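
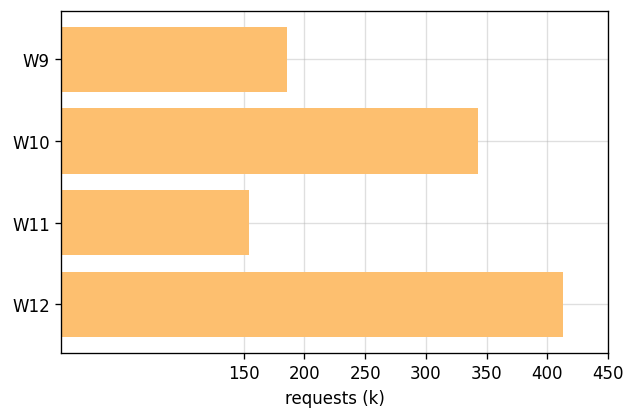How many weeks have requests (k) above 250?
2

Above 250: W10, W12.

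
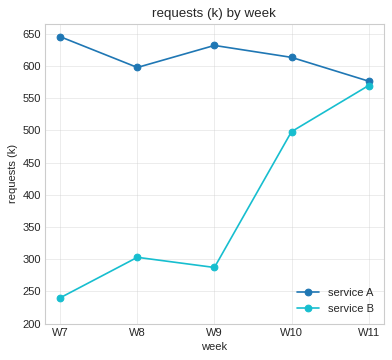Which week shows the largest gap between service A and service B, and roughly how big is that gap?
W7, ≈ 400 k

W7: service A ≈ 650, service B ≈ 250 → gap ≈ 400. Next-largest (W9) is only ≈ 350.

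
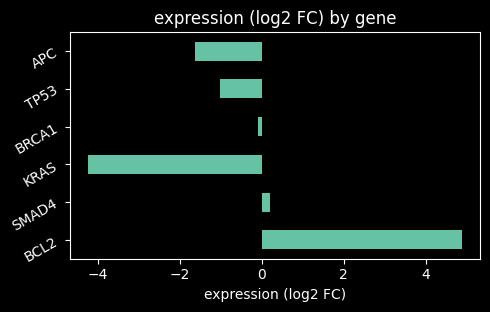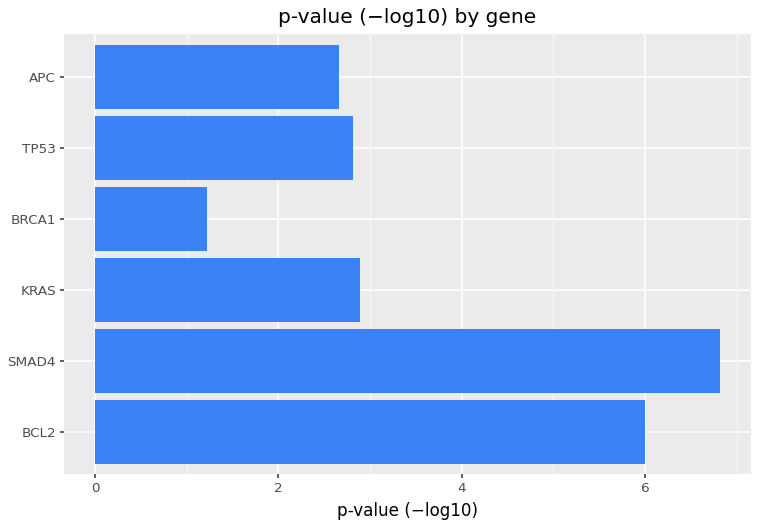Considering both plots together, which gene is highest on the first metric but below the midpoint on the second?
BRCA1

Chart 2 median p-value (−log10) ≈ 3; below-median genes: BRCA1, TP53, APC. Among those, BRCA1 has the highest expression (log2 FC) (≈ 0).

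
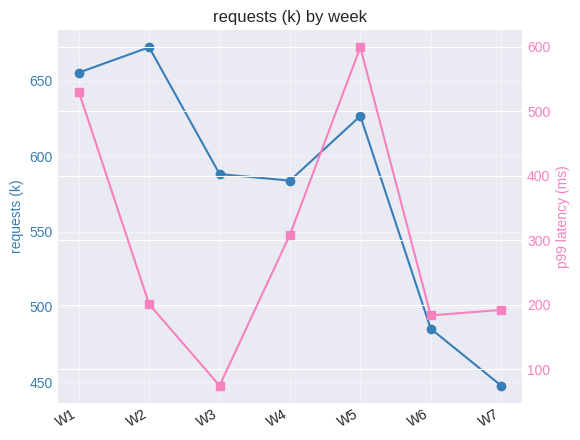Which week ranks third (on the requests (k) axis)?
W5

Top 4 (on the requests (k) axis): W2 ≈ 680, W1 ≈ 660, W5 ≈ 620, W3 ≈ 580.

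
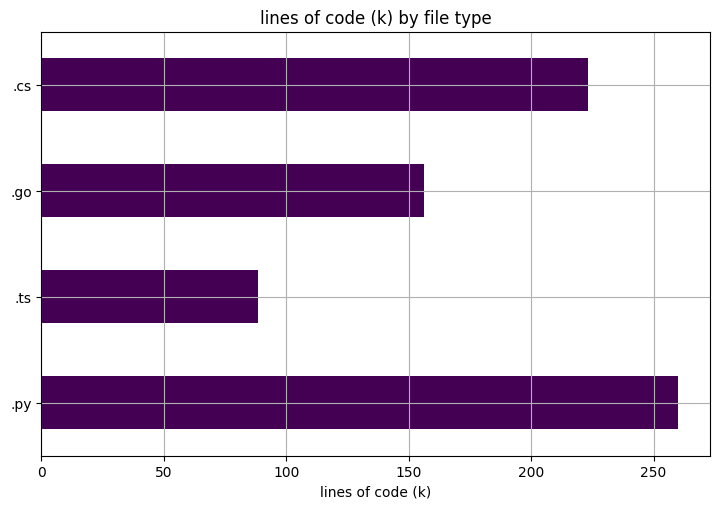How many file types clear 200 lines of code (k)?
2

Above 200: .py, .cs.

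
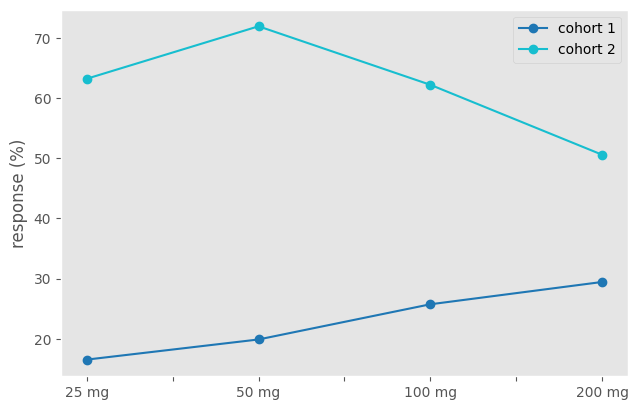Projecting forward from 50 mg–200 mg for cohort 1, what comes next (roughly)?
≈ 35

Last three: 20, 25, 30 → slope ≈ 5/step → next ≈ 35.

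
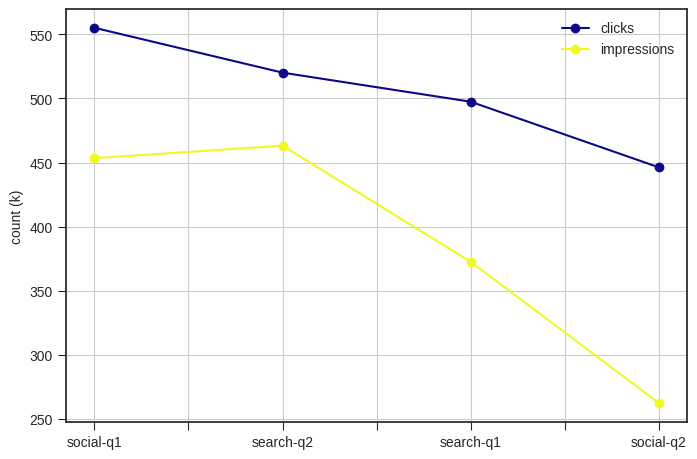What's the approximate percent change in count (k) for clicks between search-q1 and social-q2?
search-q1 ≈ 500, social-q2 ≈ 450; (450 − 500) / 500 ≈ -10%.

≈ -10%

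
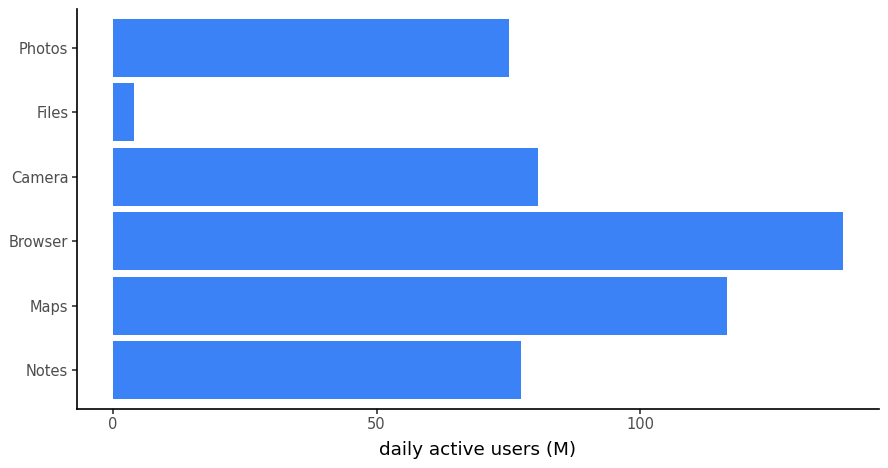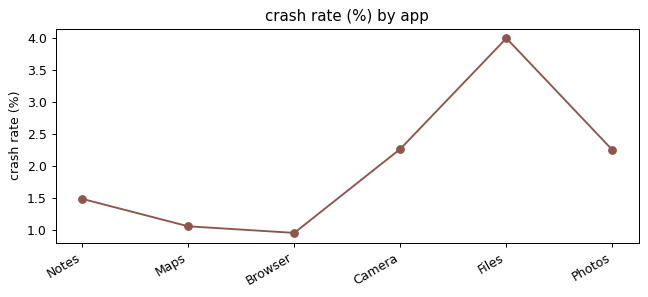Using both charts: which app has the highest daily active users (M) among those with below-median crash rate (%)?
Chart 2 median crash rate (%) ≈ 2; below-median apps: Notes, Maps, Browser. Among those, Browser has the highest daily active users (M) (≈ 140).

Browser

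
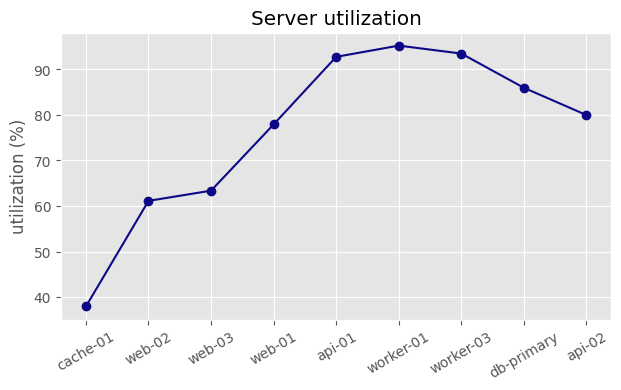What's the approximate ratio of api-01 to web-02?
≈ 1.58×

api-01 ≈ 95, web-02 ≈ 60; 95/60 ≈ 1.58.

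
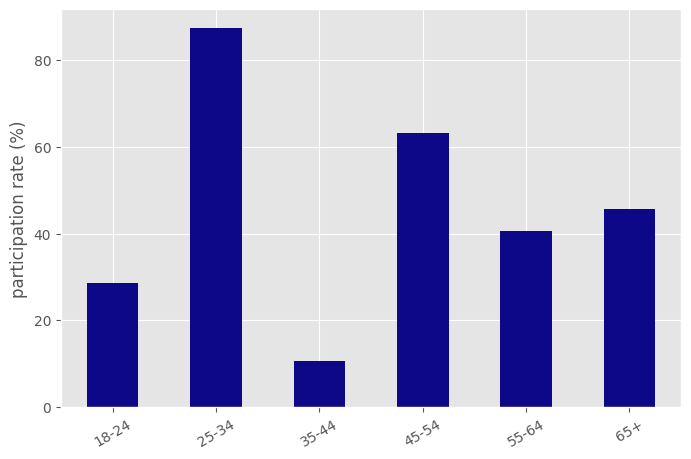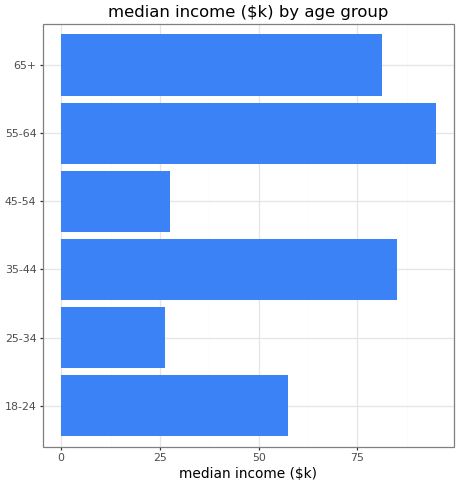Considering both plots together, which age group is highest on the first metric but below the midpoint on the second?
25-34

Chart 2 median median income ($k) ≈ 70; below-median age groups: 18-24, 25-34, 45-54. Among those, 25-34 has the highest participation rate (%) (≈ 90).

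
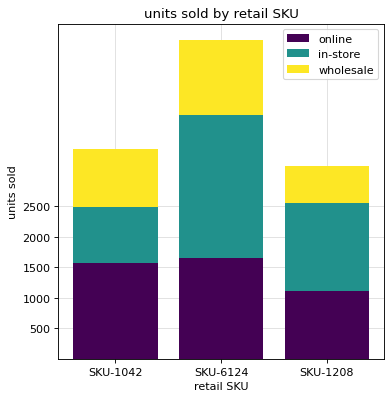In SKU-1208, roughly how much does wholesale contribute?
≈ 500

wholesale top ≈ 3000, bottom ≈ 2500; segment ≈ 500.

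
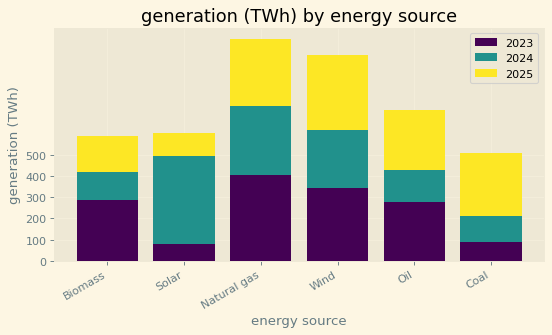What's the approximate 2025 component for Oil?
2025 top ≈ 700, bottom ≈ 400; segment ≈ 300.

≈ 300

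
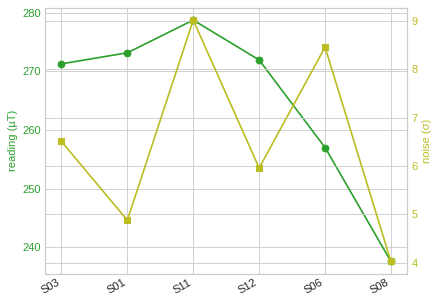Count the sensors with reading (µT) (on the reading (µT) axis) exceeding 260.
4

Above 260: S03, S01, S11, S12.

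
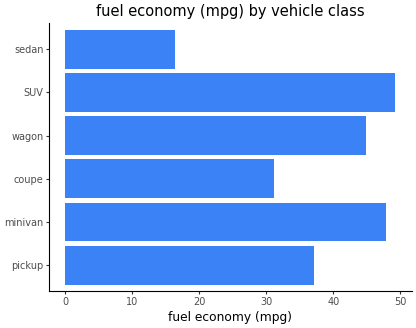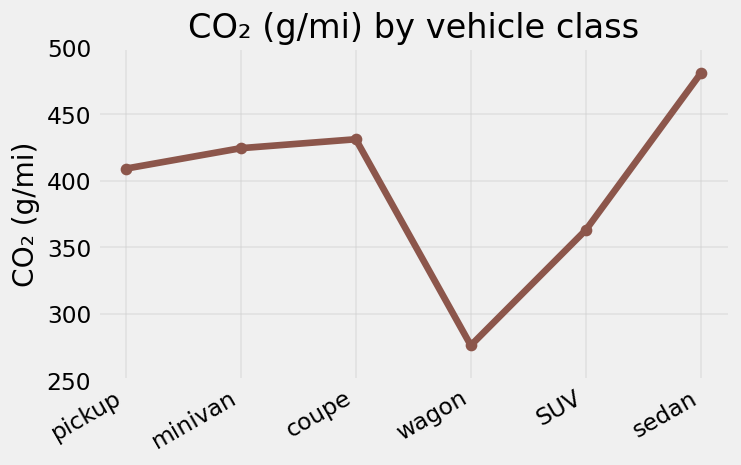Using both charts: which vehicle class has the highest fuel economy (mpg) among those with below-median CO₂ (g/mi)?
SUV

Chart 2 median CO₂ (g/mi) ≈ 400; below-median vehicle classes: pickup, wagon, SUV. Among those, SUV has the highest fuel economy (mpg) (≈ 50).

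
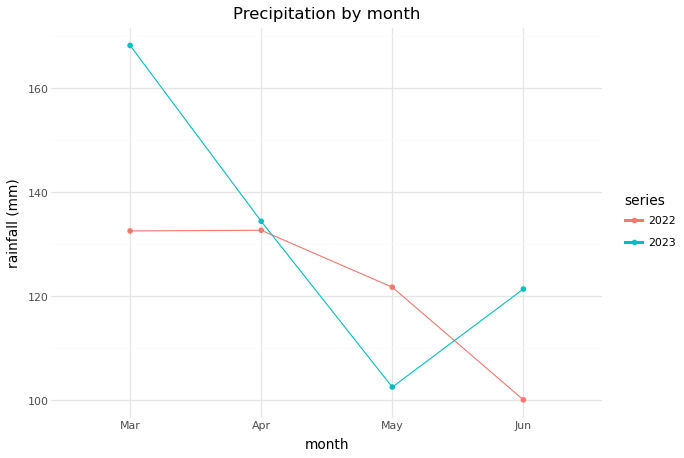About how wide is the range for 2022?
≈ 30

Max Apr ≈ 130, min Jun ≈ 100; range ≈ 30.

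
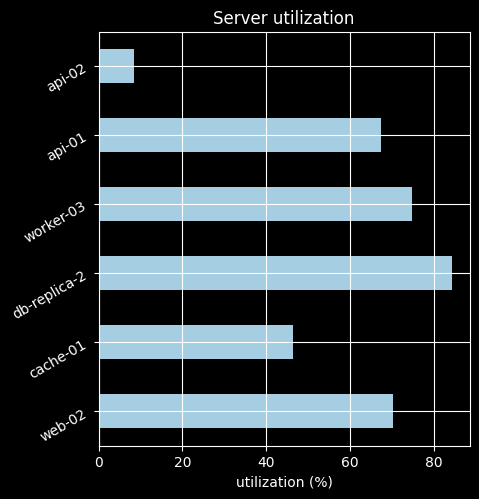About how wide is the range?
Max db-replica-2 ≈ 80, min api-02 ≈ 10; range ≈ 70.

≈ 70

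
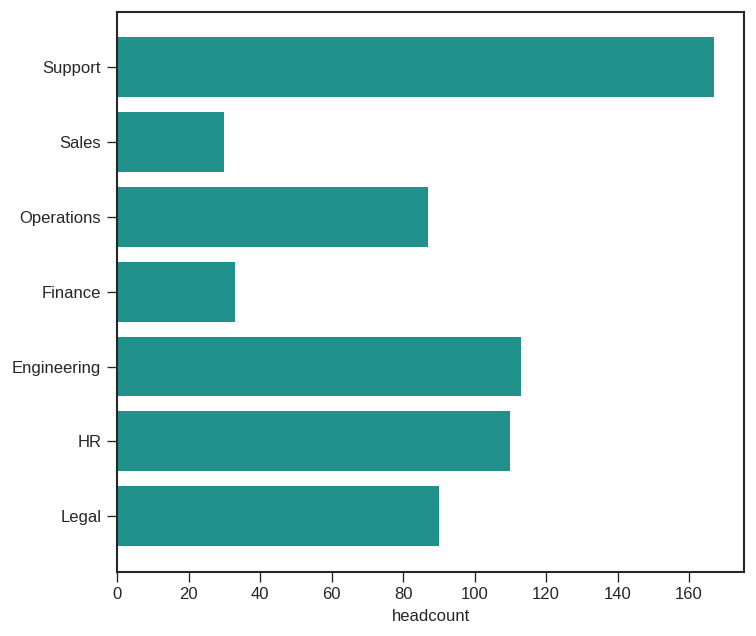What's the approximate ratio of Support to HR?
Support ≈ 160, HR ≈ 120; 160/120 ≈ 1.33.

≈ 1.33×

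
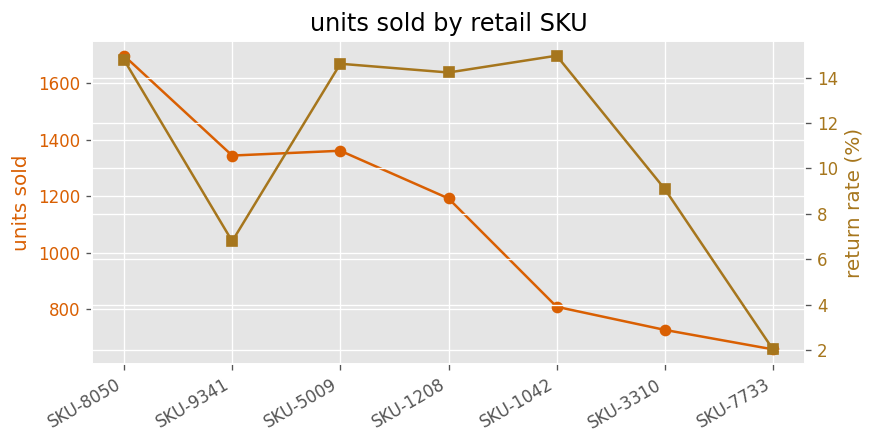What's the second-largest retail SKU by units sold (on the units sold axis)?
Top 3 (on the units sold axis): SKU-8050 ≈ 1700, SKU-5009 ≈ 1400, SKU-9341 ≈ 1300.

SKU-5009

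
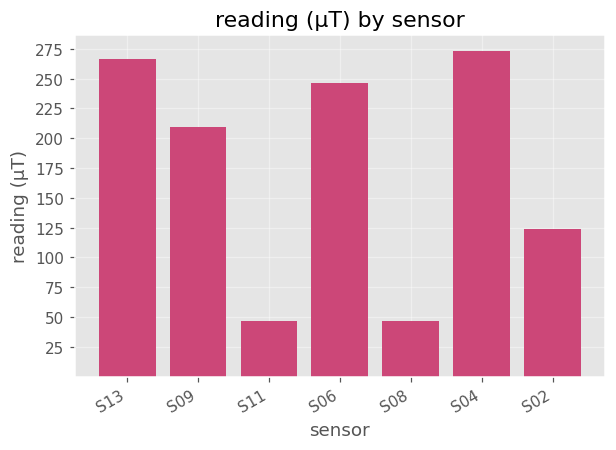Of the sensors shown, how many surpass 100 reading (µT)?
Above 100: S13, S09, S06, S04, S02.

5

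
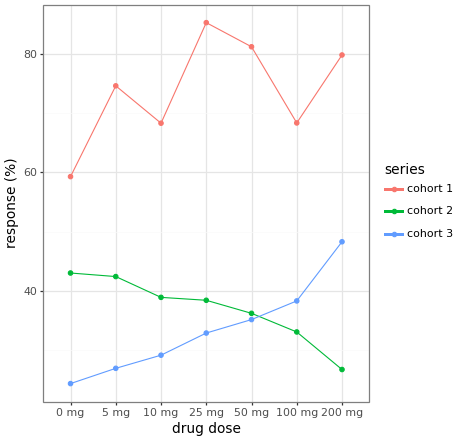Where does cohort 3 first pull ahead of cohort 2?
50 mg: cohort 3 ≈ 40 vs cohort 2 ≈ 40 (not yet); 100 mg: cohort 3 ≈ 40 vs cohort 2 ≈ 30 (first crossover).

100 mg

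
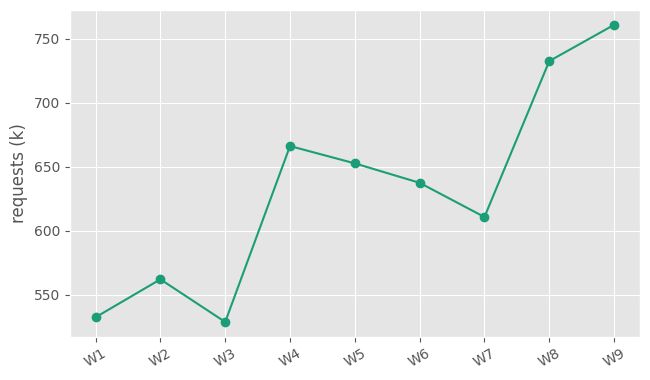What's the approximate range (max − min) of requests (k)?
Max W9 ≈ 760, min W3 ≈ 520; range ≈ 240.

≈ 240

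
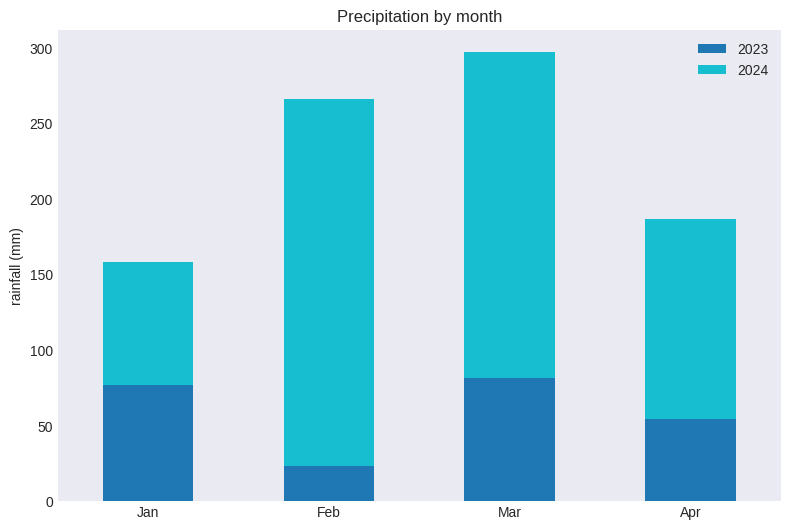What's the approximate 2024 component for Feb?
2024 top ≈ 275, bottom ≈ 25; segment ≈ 250.

≈ 250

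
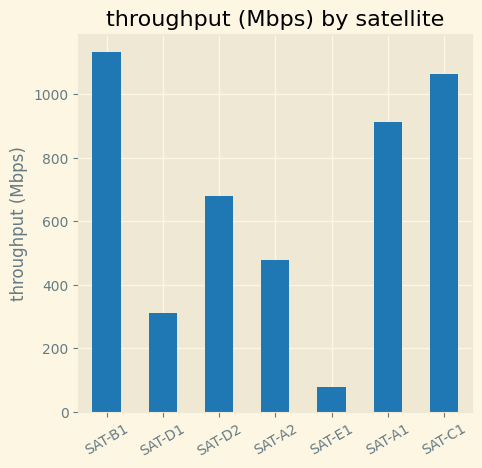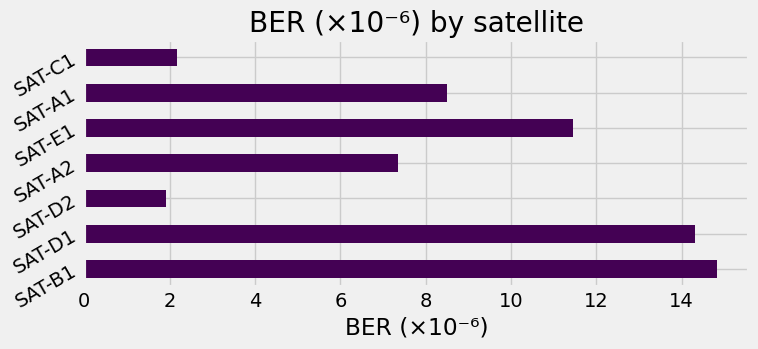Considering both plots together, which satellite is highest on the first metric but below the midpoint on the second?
Chart 2 median BER (×10⁻⁶) ≈ 8; below-median satellites: SAT-D2, SAT-A2, SAT-C1. Among those, SAT-C1 has the highest throughput (Mbps) (≈ 1000).

SAT-C1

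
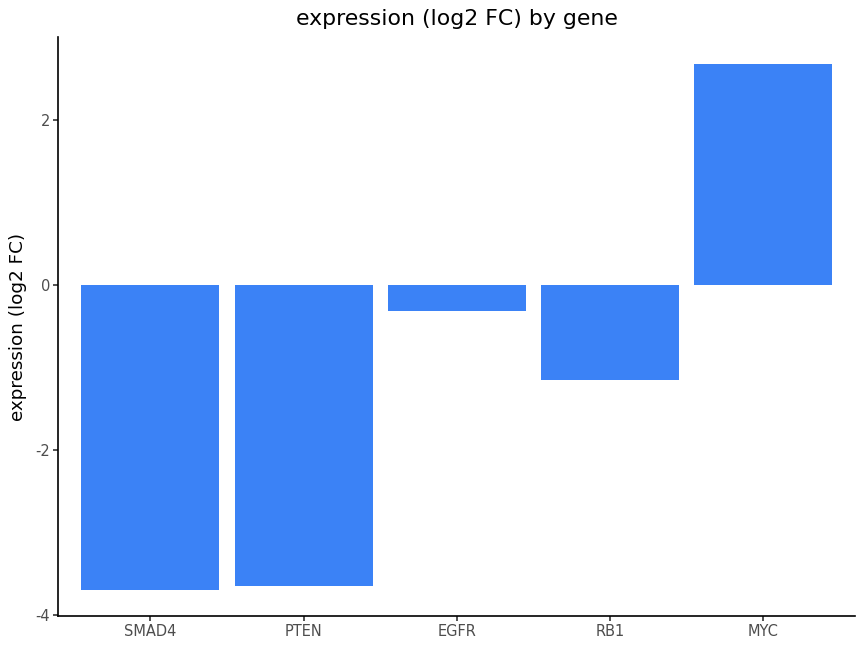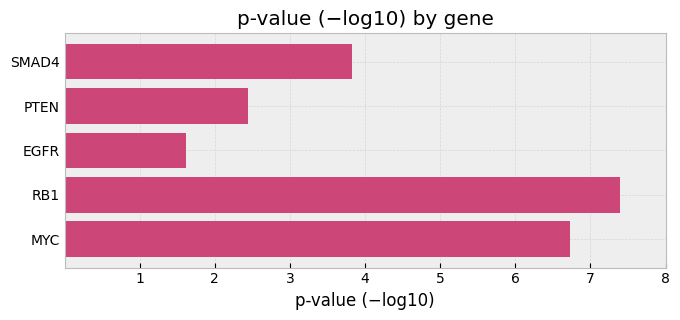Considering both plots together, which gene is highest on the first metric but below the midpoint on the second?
Chart 2 median p-value (−log10) ≈ 4; below-median genes: PTEN, EGFR. Among those, EGFR has the highest expression (log2 FC) (≈ -0.5).

EGFR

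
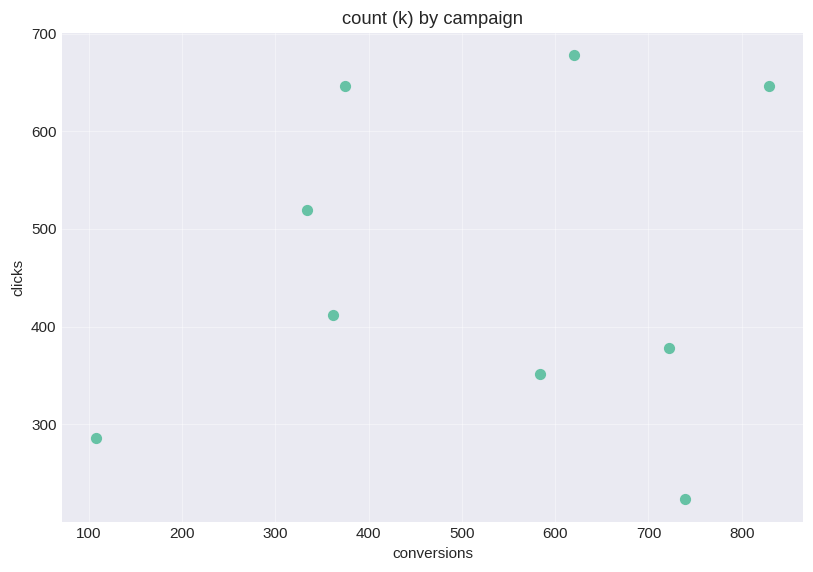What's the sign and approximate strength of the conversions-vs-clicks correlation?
no clear correlation

Points are roughly uncorrelated; weak (|r| ≈ 0.1).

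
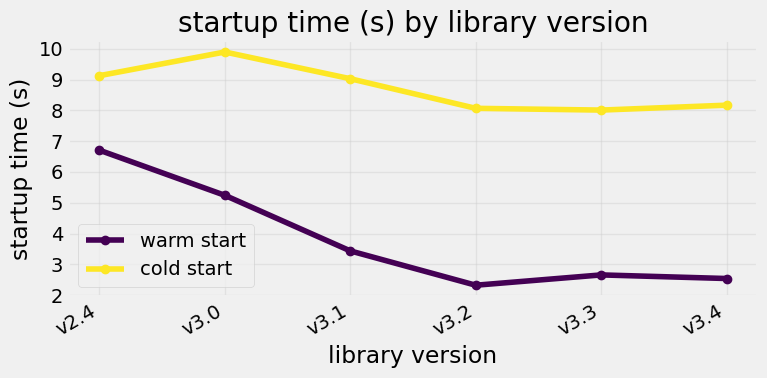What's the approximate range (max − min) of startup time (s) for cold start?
≈ 2

Max v3.0 ≈ 10, min v3.3 ≈ 8; range ≈ 2.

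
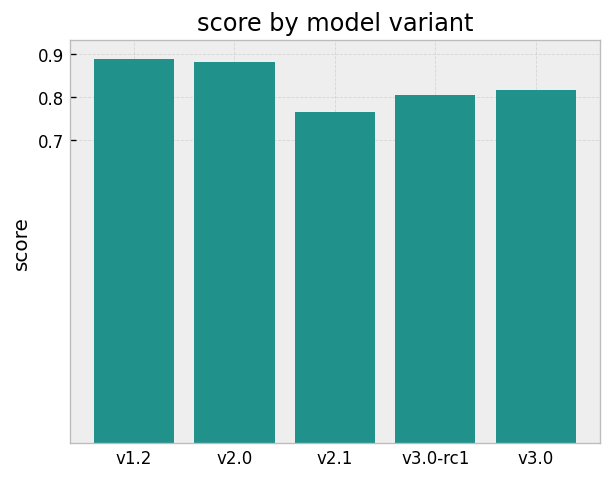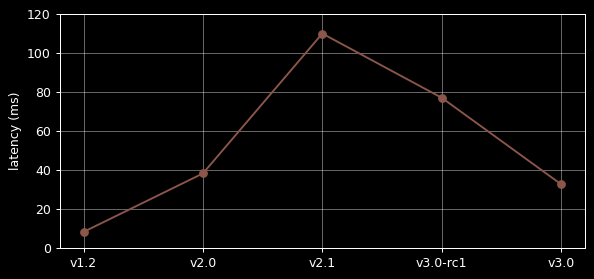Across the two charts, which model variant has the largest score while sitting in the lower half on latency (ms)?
v1.2

Chart 2 median latency (ms) ≈ 40; below-median model variants: v1.2, v3.0. Among those, v1.2 has the highest score (≈ 0.9).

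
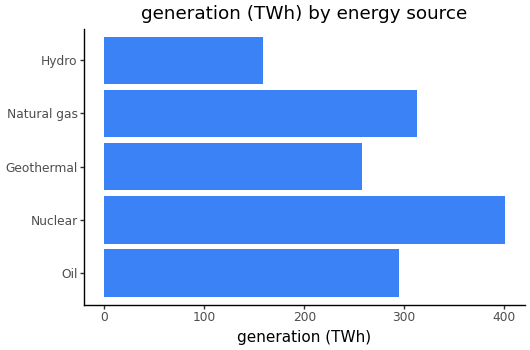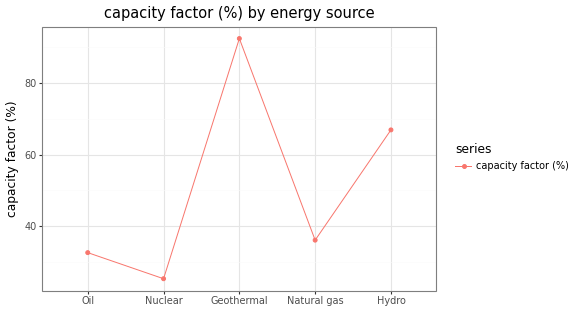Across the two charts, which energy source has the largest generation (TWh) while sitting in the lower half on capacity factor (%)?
Chart 2 median capacity factor (%) ≈ 40; below-median energy sources: Oil, Nuclear. Among those, Nuclear has the highest generation (TWh) (≈ 400).

Nuclear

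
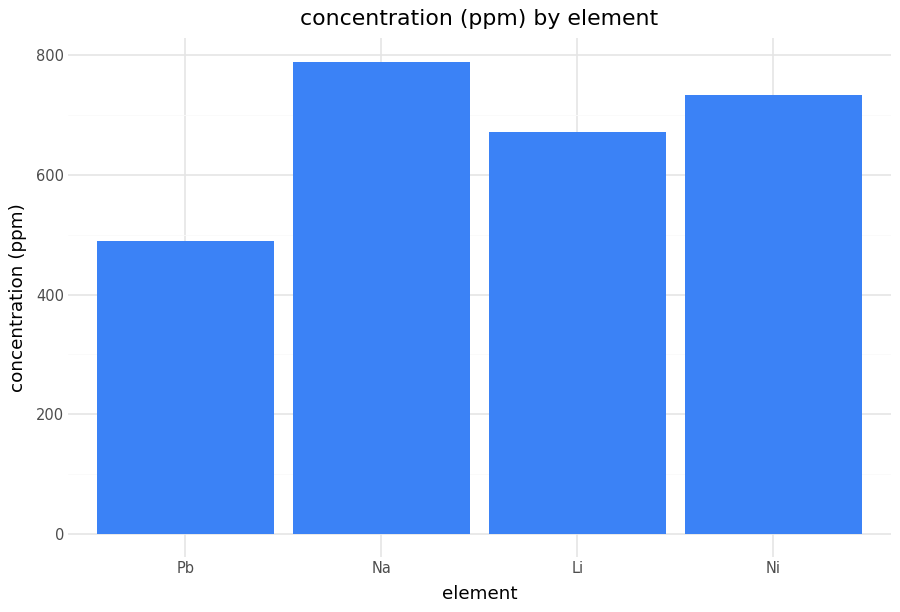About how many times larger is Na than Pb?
≈ 1.6×

Na ≈ 800, Pb ≈ 500; 800/500 ≈ 1.6.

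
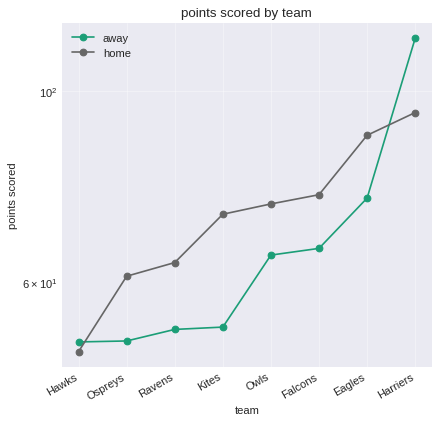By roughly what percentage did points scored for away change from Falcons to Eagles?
≈ +14.3%

Falcons ≈ 70, Eagles ≈ 80; (80 − 70) / 70 ≈ +14.3%.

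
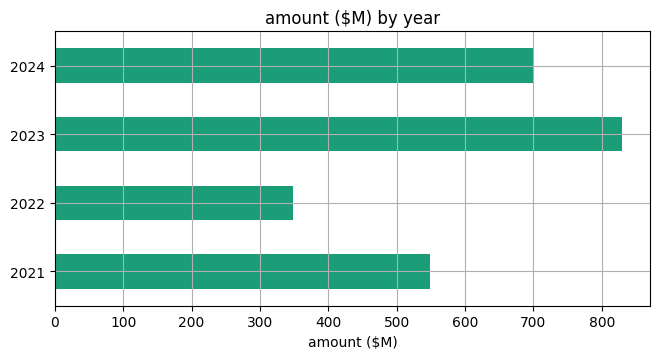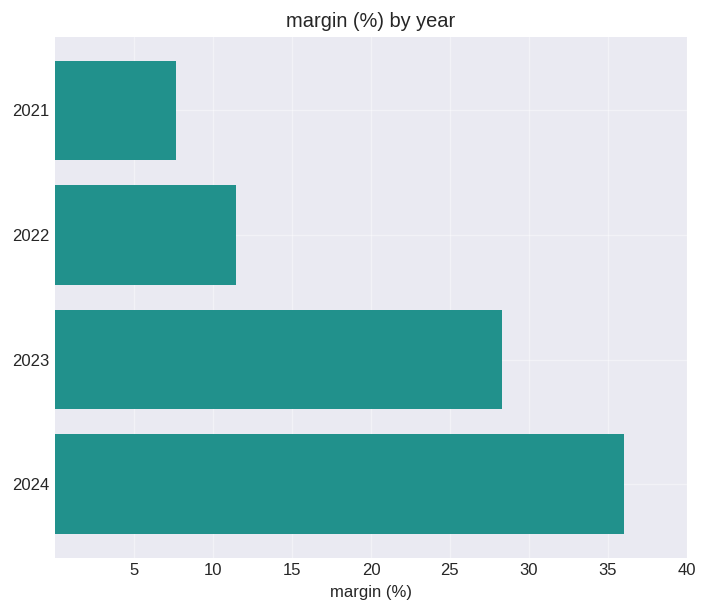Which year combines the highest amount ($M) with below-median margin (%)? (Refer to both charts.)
2021

Chart 2 median margin (%) ≈ 20; below-median years: 2021, 2022. Among those, 2021 has the highest amount ($M) (≈ 500).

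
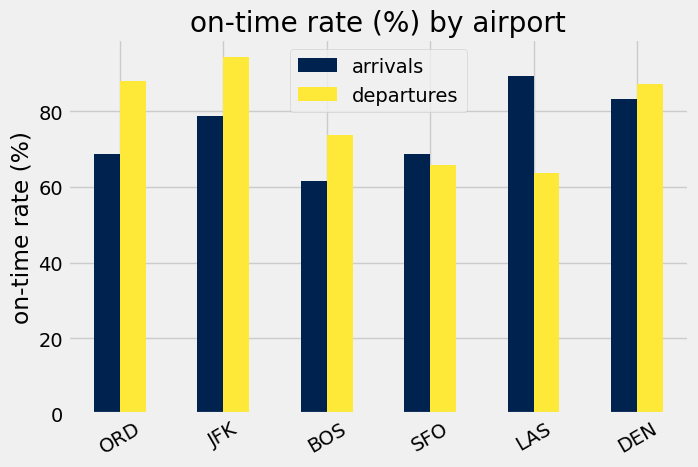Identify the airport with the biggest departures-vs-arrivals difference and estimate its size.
LAS: departures ≈ 60, arrivals ≈ 90 → gap ≈ 30. Next-largest (ORD) is only ≈ 20.

LAS, ≈ 30 %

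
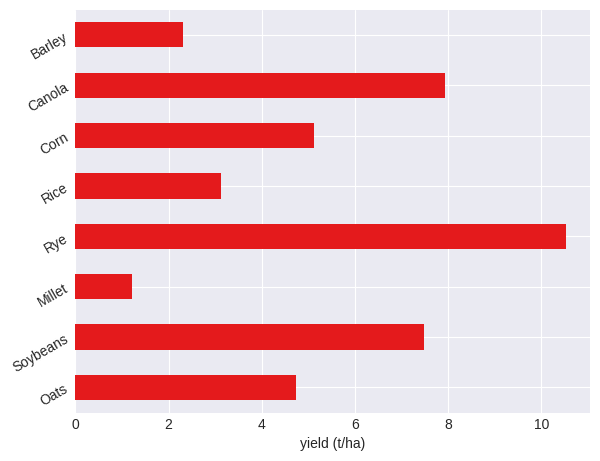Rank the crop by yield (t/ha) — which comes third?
Soybeans

Top 4: Rye ≈ 11, Canola ≈ 8, Soybeans ≈ 7, Corn ≈ 5.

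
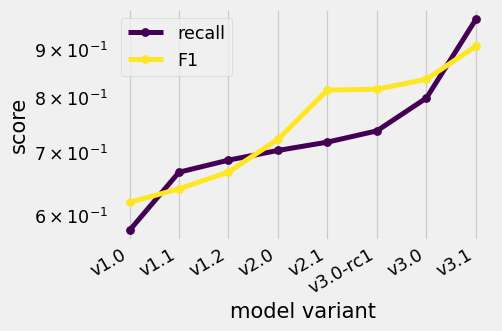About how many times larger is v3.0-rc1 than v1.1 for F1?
v3.0-rc1 ≈ 0.80, v1.1 ≈ 0.65; 0.80/0.65 ≈ 1.23.

≈ 1.23×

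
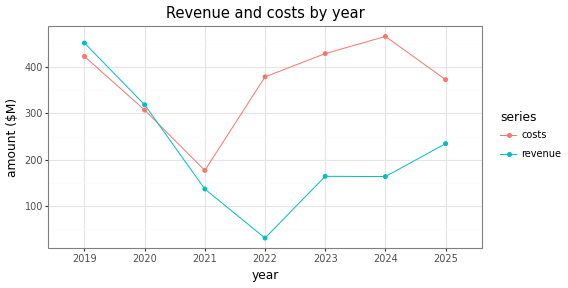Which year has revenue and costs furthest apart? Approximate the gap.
2022, ≈ 350 $M

2022: revenue ≈ 50, costs ≈ 400 → gap ≈ 350. Next-largest (2024) is only ≈ 300.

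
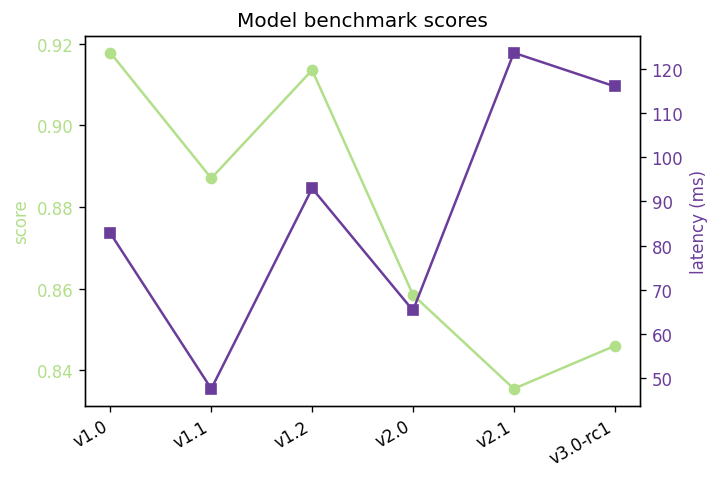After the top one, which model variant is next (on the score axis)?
Top 3 (on the score axis): v1.0 ≈ 0.92, v1.2 ≈ 0.91, v1.1 ≈ 0.89.

v1.2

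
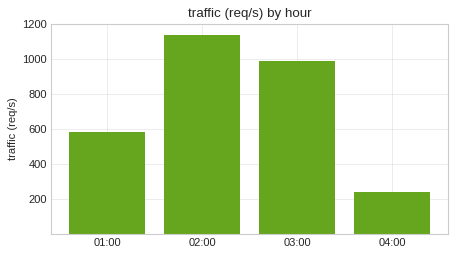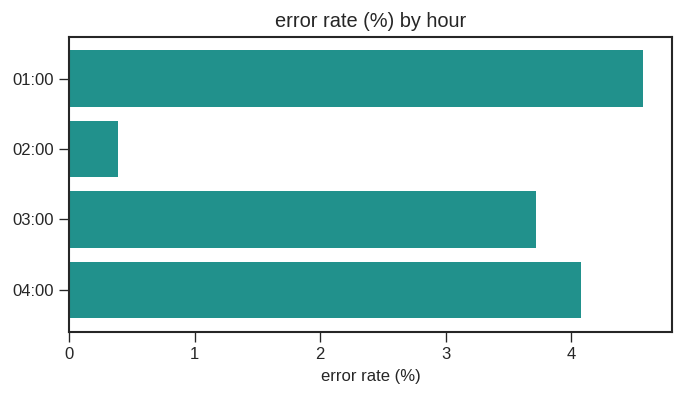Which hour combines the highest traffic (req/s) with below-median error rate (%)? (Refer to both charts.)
Chart 2 median error rate (%) ≈ 4; below-median hours: 02:00, 03:00. Among those, 02:00 has the highest traffic (req/s) (≈ 1200).

02:00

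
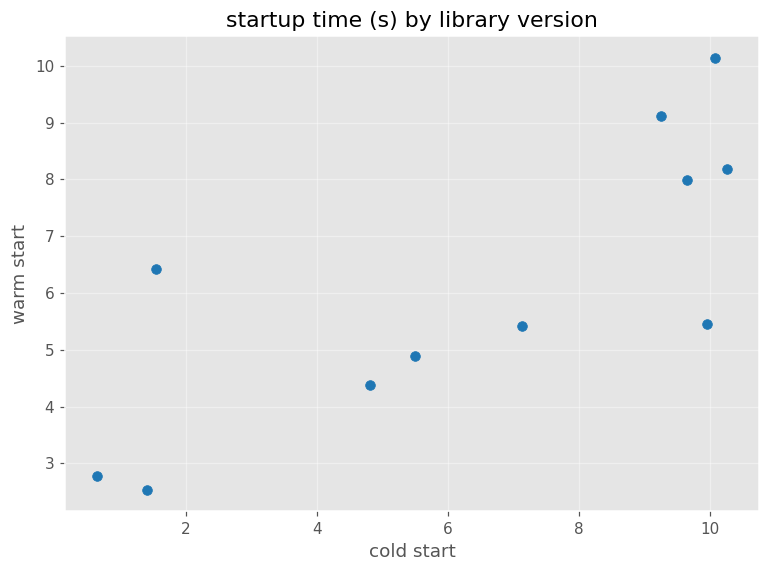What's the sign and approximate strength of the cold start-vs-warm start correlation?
positive, strong

Points are positively correlated; strong (|r| ≈ 0.8).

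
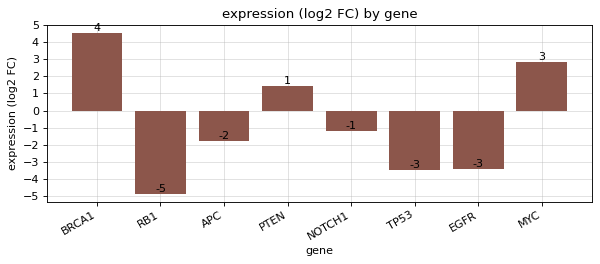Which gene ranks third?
PTEN

Top 4: BRCA1 ≈ 4, MYC ≈ 3, PTEN ≈ 1, NOTCH1 ≈ -1.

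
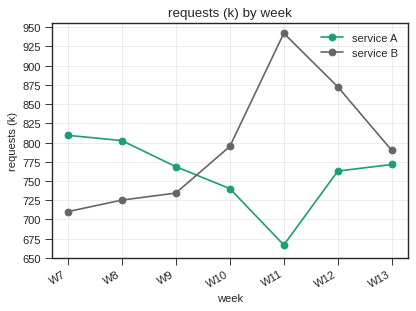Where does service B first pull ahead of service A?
W9: service B ≈ 725 vs service A ≈ 775 (not yet); W10: service B ≈ 800 vs service A ≈ 750 (first crossover).

W10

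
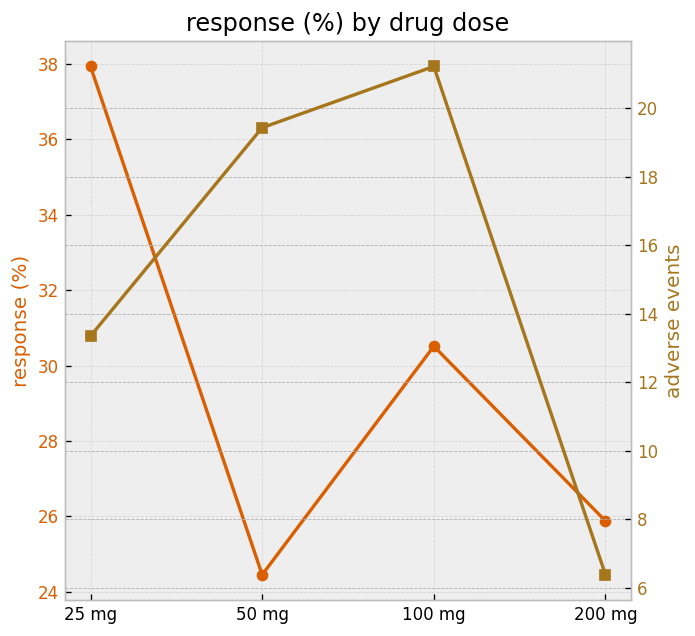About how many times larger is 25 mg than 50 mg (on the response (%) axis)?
≈ 1.58×

25 mg ≈ 38, 50 mg ≈ 24; 38/24 ≈ 1.58.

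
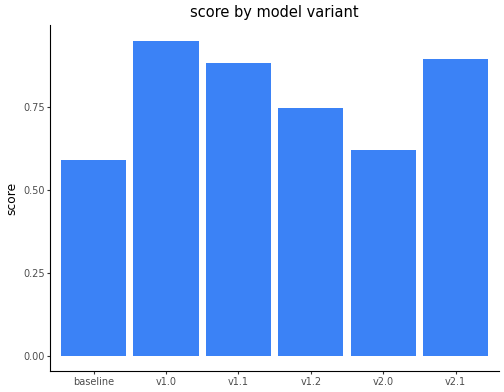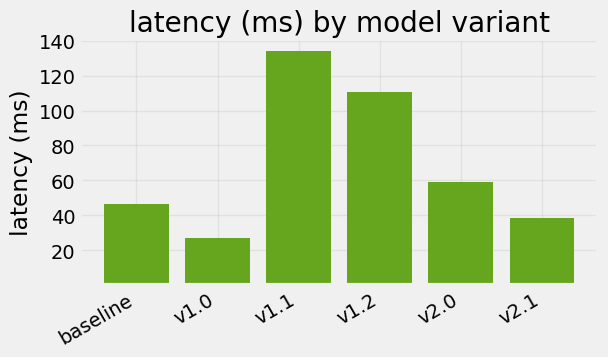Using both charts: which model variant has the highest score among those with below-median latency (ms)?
Chart 2 median latency (ms) ≈ 60; below-median model variants: baseline, v1.0, v2.1. Among those, v1.0 has the highest score (≈ 1).

v1.0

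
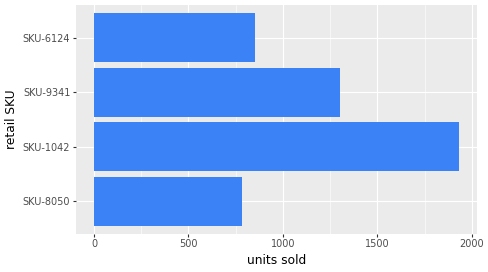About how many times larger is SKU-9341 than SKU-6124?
SKU-9341 ≈ 1400, SKU-6124 ≈ 800; 1400/800 ≈ 1.75.

≈ 1.75×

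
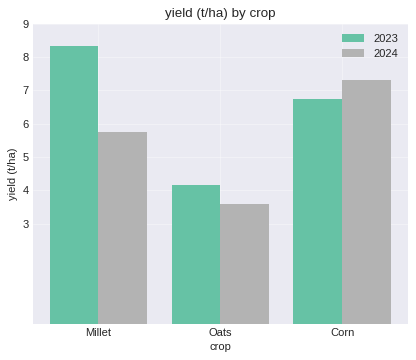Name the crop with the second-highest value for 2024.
Millet

Top 3 for 2024: Corn ≈ 7, Millet ≈ 6, Oats ≈ 4.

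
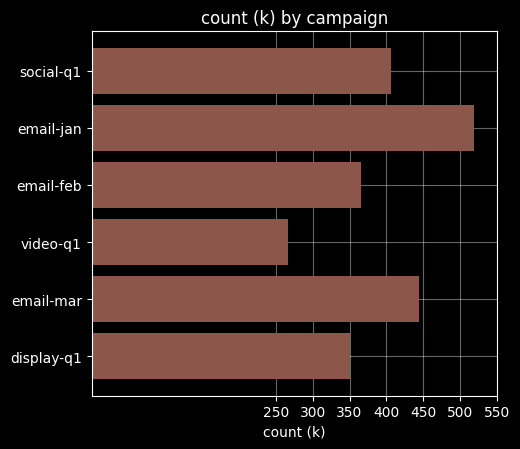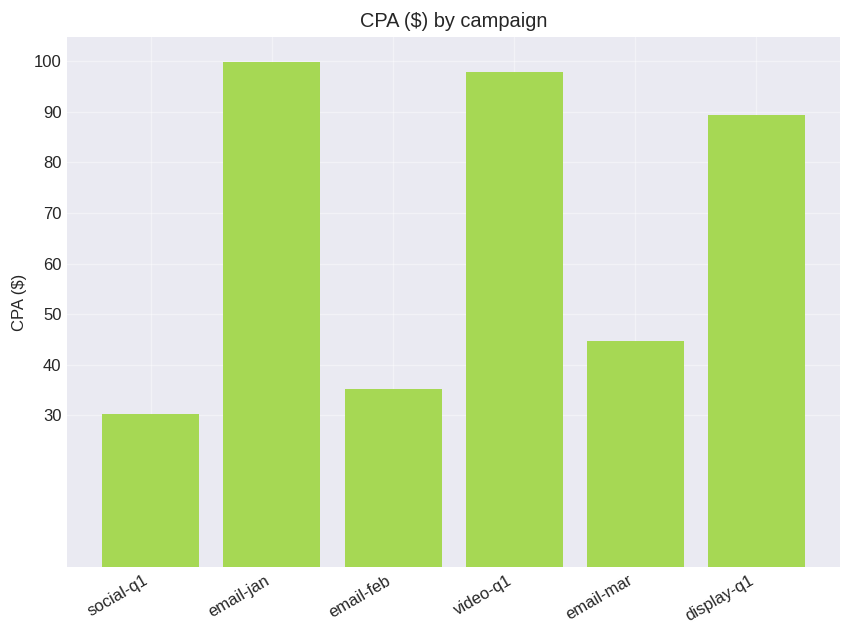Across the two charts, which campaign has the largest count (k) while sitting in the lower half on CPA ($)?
Chart 2 median CPA ($) ≈ 70; below-median campaigns: social-q1, email-feb, email-mar. Among those, email-mar has the highest count (k) (≈ 450).

email-mar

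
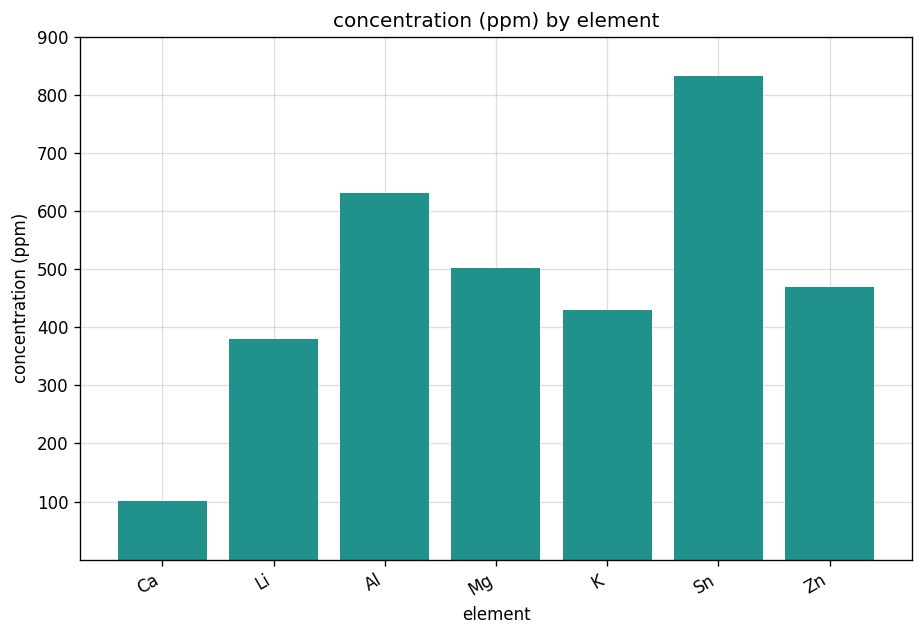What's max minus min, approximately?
≈ 700

Max Sn ≈ 800, min Ca ≈ 100; range ≈ 700.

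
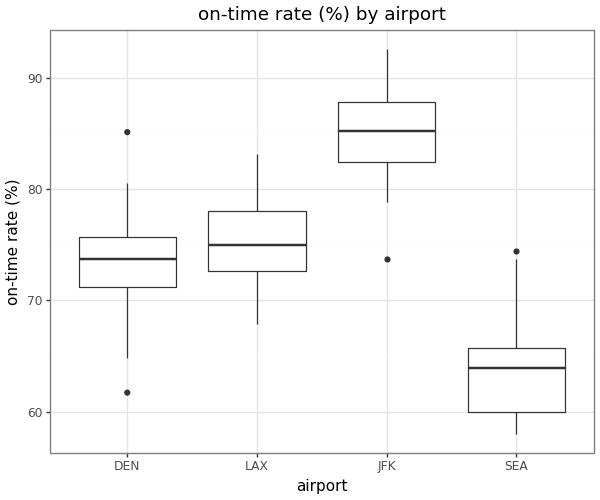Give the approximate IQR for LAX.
≈ 6

Q3 ≈ 78, Q1 ≈ 72; IQR ≈ 6.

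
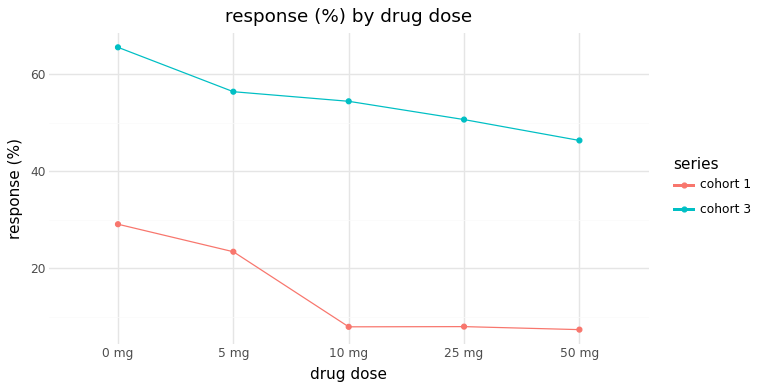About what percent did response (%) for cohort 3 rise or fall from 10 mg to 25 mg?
≈ -9.1%

10 mg ≈ 55, 25 mg ≈ 50; (50 − 55) / 55 ≈ -9.1%.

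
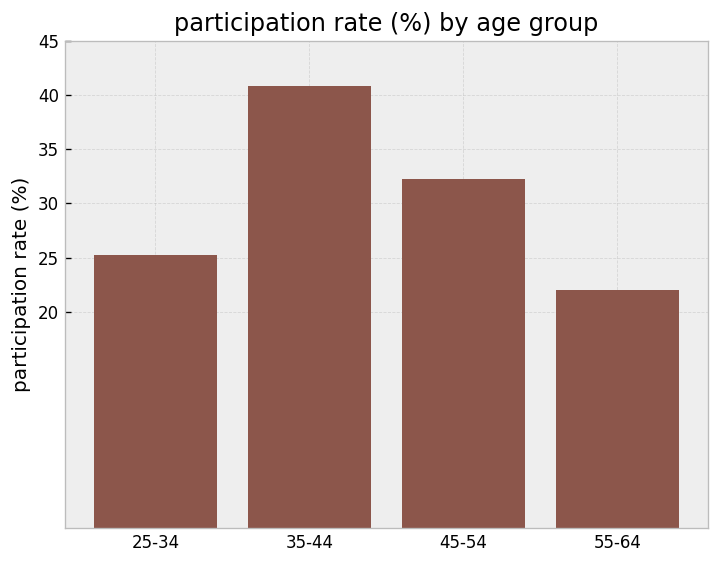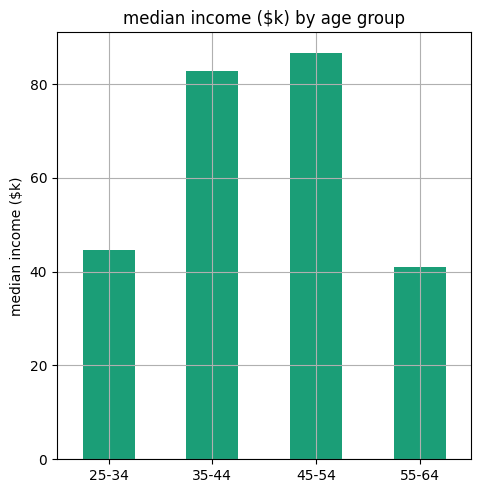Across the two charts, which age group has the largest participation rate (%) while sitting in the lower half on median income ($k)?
Chart 2 median median income ($k) ≈ 60; below-median age groups: 25-34, 55-64. Among those, 25-34 has the highest participation rate (%) (≈ 25).

25-34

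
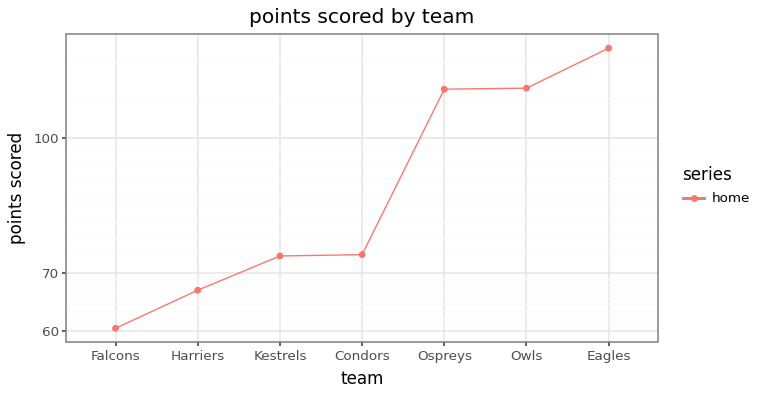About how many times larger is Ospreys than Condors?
Ospreys ≈ 110, Condors ≈ 70; 110/70 ≈ 1.57.

≈ 1.57×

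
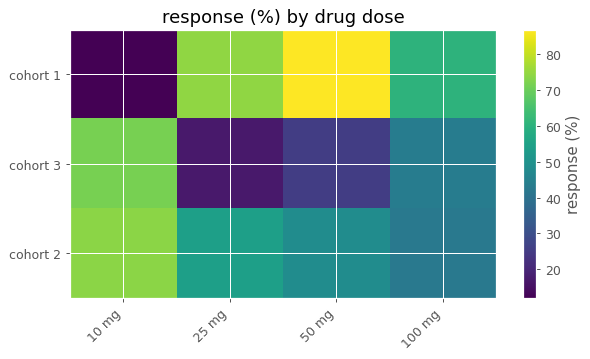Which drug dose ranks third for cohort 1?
100 mg

Top 4 for cohort 1: 50 mg ≈ 90, 25 mg ≈ 70, 100 mg ≈ 60, 10 mg ≈ 10.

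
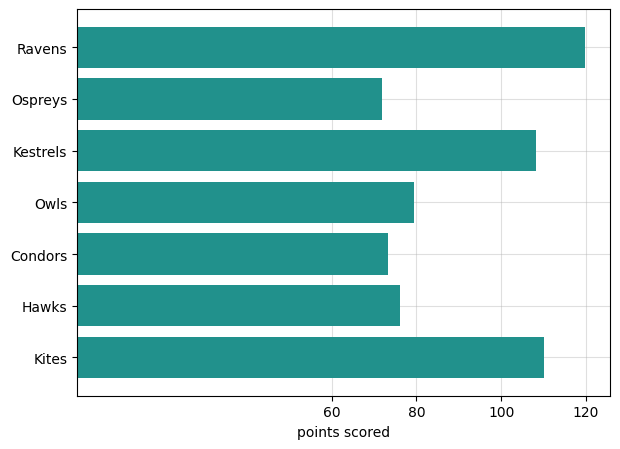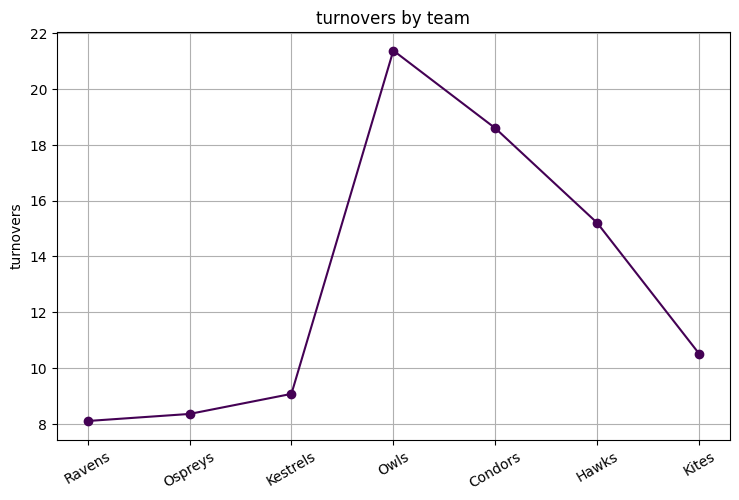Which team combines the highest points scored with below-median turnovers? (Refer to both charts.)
Chart 2 median turnovers ≈ 10; below-median teams: Ravens, Ospreys, Kestrels. Among those, Ravens has the highest points scored (≈ 120).

Ravens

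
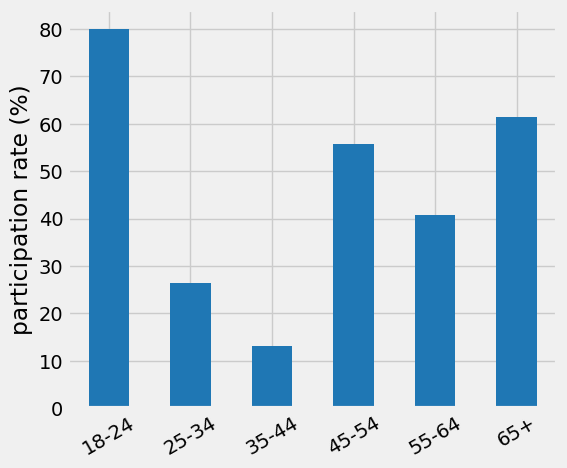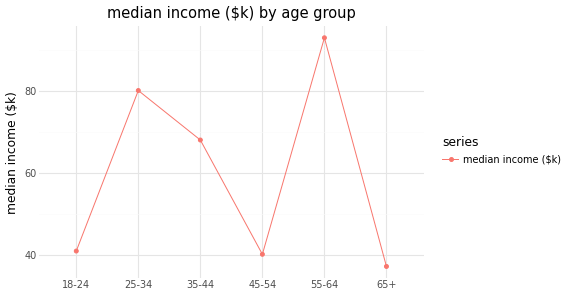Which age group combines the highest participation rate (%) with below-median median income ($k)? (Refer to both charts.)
18-24

Chart 2 median median income ($k) ≈ 50; below-median age groups: 18-24, 45-54, 65+. Among those, 18-24 has the highest participation rate (%) (≈ 80).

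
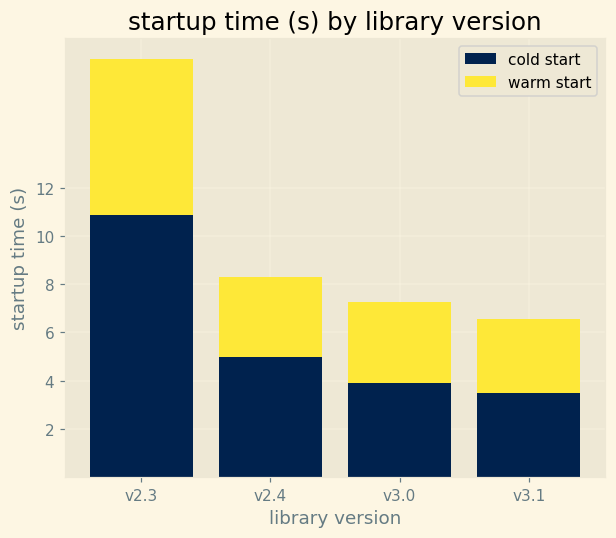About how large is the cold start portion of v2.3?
cold start top ≈ 10, bottom ≈ 0; segment ≈ 10.

≈ 10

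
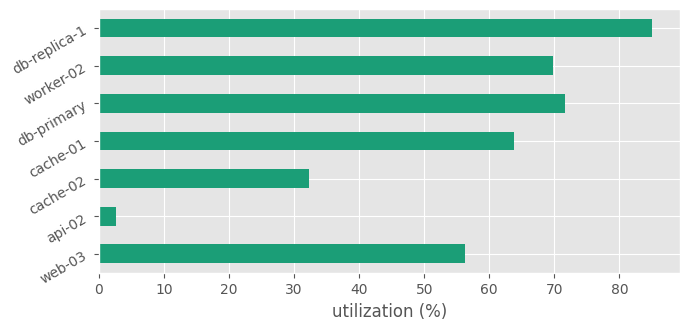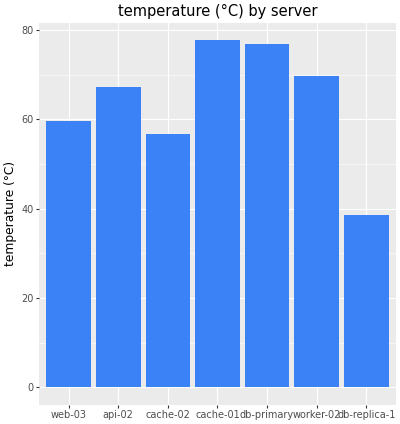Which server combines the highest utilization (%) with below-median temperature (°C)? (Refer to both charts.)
Chart 2 median temperature (°C) ≈ 70; below-median servers: web-03, cache-02, db-replica-1. Among those, db-replica-1 has the highest utilization (%) (≈ 90).

db-replica-1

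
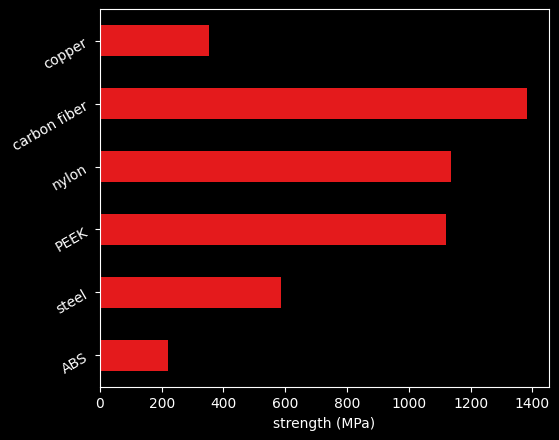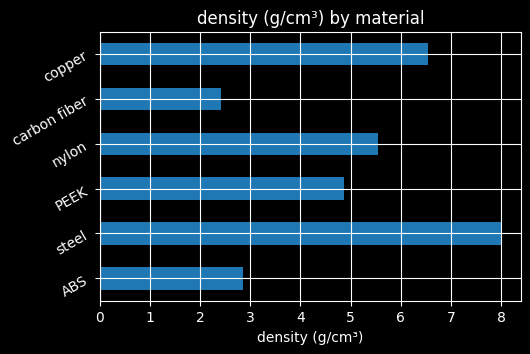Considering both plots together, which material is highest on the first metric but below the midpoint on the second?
carbon fiber

Chart 2 median density (g/cm³) ≈ 5; below-median materials: ABS, PEEK, carbon fiber. Among those, carbon fiber has the highest strength (MPa) (≈ 1400).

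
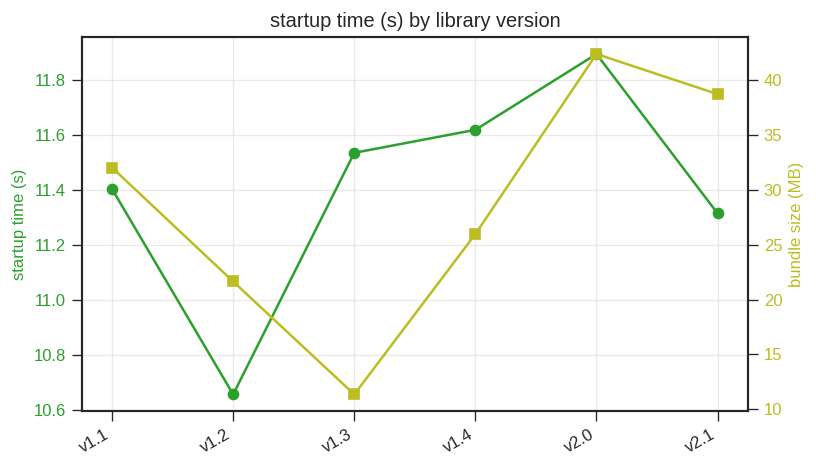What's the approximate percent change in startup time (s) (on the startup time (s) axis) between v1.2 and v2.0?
≈ +11.3%

v1.2 ≈ 10.6, v2.0 ≈ 11.8; (11.8 − 10.6) / 10.6 ≈ +11.3%.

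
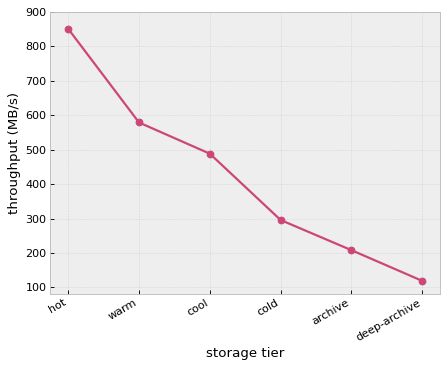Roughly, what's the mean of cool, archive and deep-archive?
(500 + 200 + 100) / 3 ≈ 267.

≈ 267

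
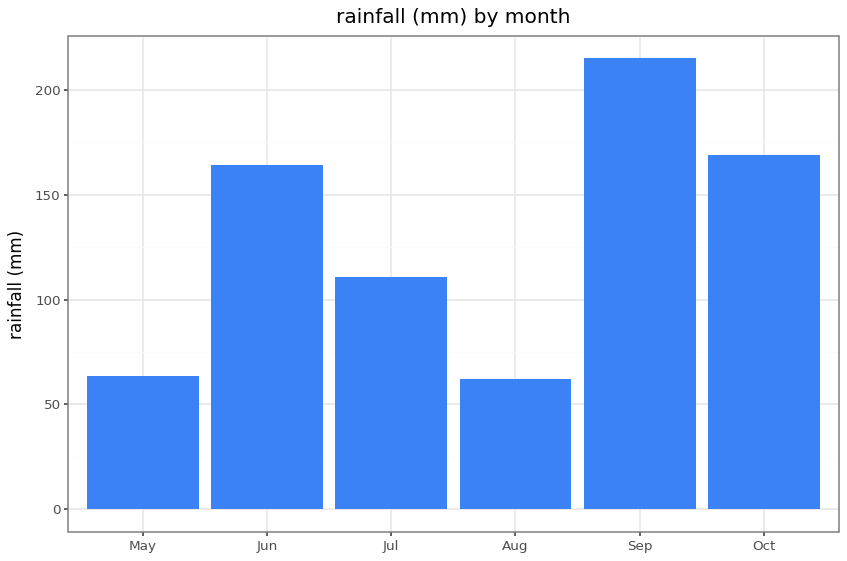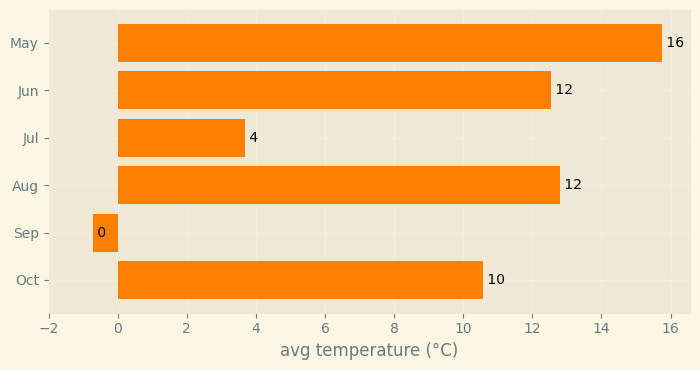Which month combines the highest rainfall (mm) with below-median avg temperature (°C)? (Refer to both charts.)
Chart 2 median avg temperature (°C) ≈ 12; below-median months: Jul, Sep, Oct. Among those, Sep has the highest rainfall (mm) (≈ 220).

Sep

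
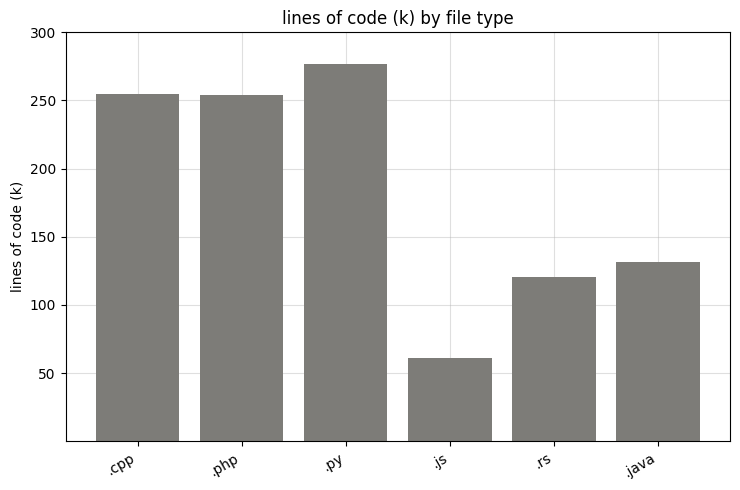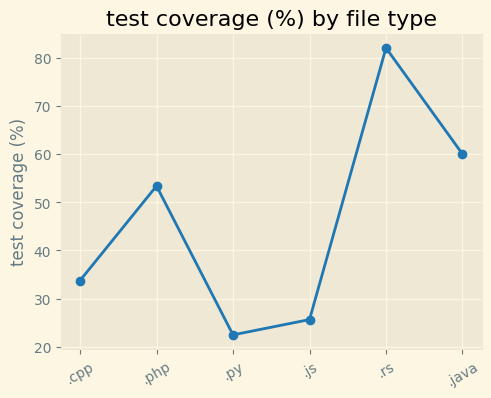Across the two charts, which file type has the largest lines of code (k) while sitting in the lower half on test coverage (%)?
.py

Chart 2 median test coverage (%) ≈ 40; below-median file types: .cpp, .py, .js. Among those, .py has the highest lines of code (k) (≈ 300).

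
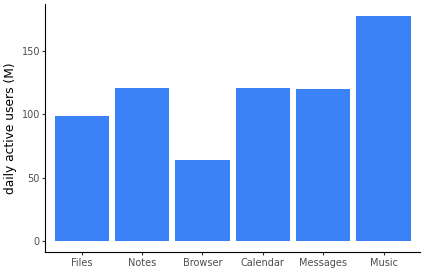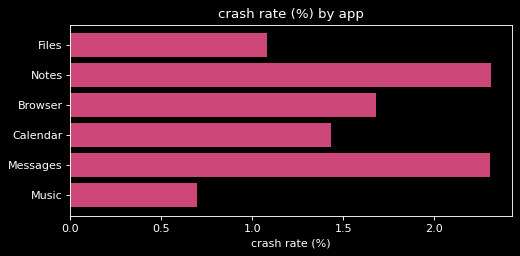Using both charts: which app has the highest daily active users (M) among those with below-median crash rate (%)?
Music

Chart 2 median crash rate (%) ≈ 1.5; below-median apps: Files, Calendar, Music. Among those, Music has the highest daily active users (M) (≈ 180).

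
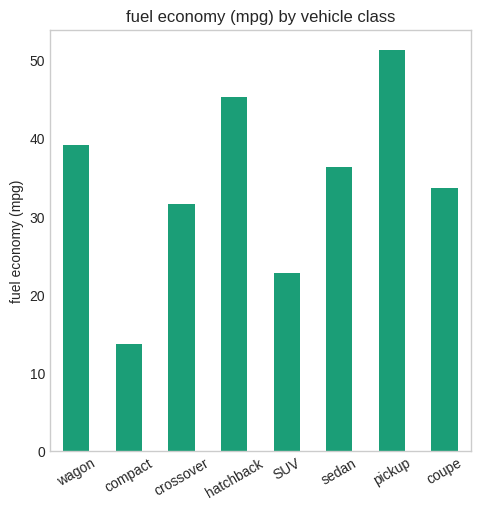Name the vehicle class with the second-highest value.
Top 3: pickup ≈ 50, hatchback ≈ 45, wagon ≈ 40.

hatchback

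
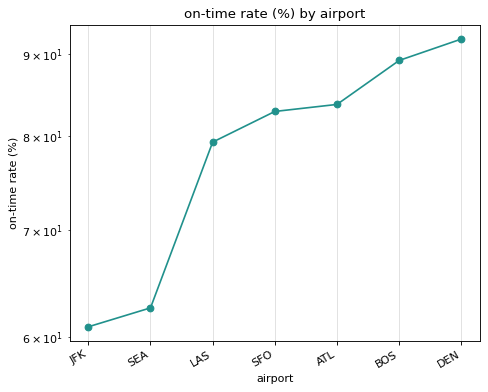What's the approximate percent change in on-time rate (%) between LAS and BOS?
≈ +12.5%

LAS ≈ 80, BOS ≈ 90; (90 − 80) / 80 ≈ +12.5%.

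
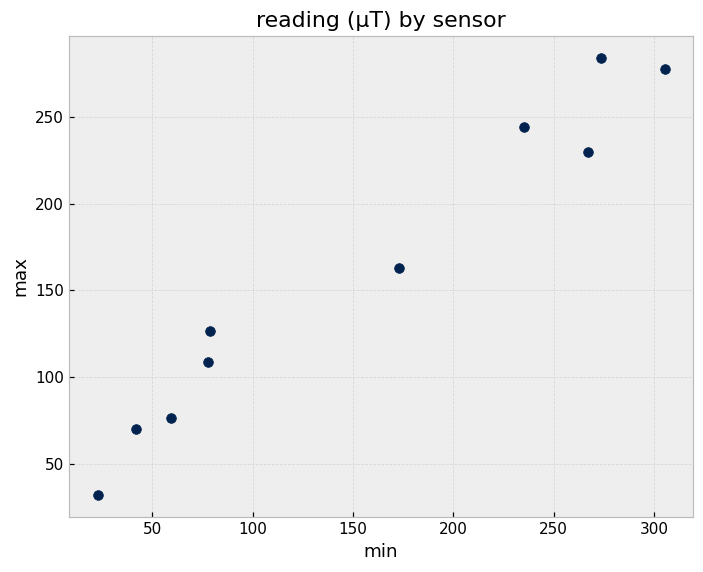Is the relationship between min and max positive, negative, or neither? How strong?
positive, strong

Points are positively correlated; strong (|r| ≈ 1.0).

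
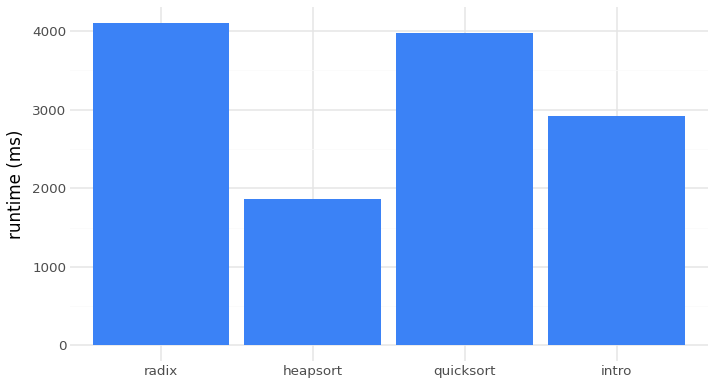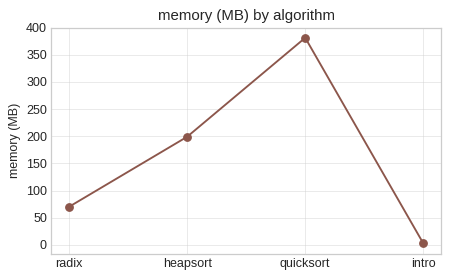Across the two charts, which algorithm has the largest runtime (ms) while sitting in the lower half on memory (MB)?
Chart 2 median memory (MB) ≈ 150; below-median algorithms: radix, intro. Among those, radix has the highest runtime (ms) (≈ 4000).

radix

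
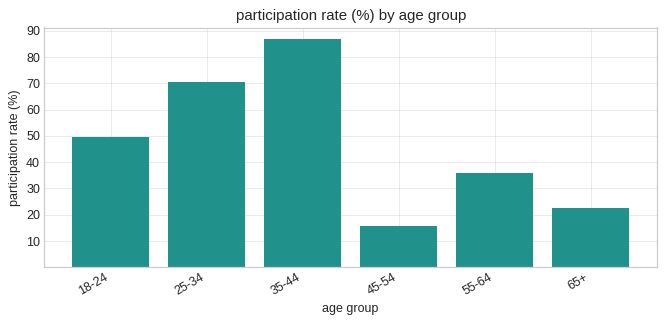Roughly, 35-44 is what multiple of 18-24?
≈ 1.8×

35-44 ≈ 90, 18-24 ≈ 50; 90/50 ≈ 1.8.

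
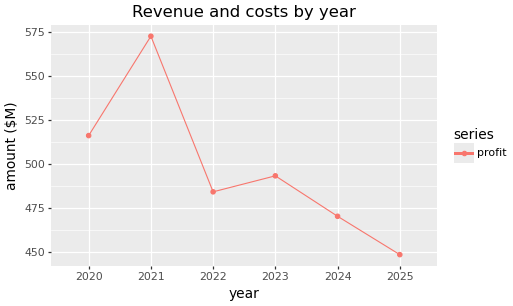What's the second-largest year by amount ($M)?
2020

Top 3: 2021 ≈ 580, 2020 ≈ 520, 2023 ≈ 500.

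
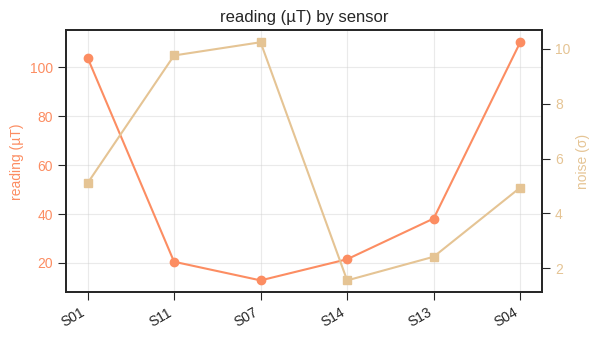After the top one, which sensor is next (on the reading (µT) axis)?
S01

Top 3 (on the reading (µT) axis): S04 ≈ 110, S01 ≈ 100, S13 ≈ 40.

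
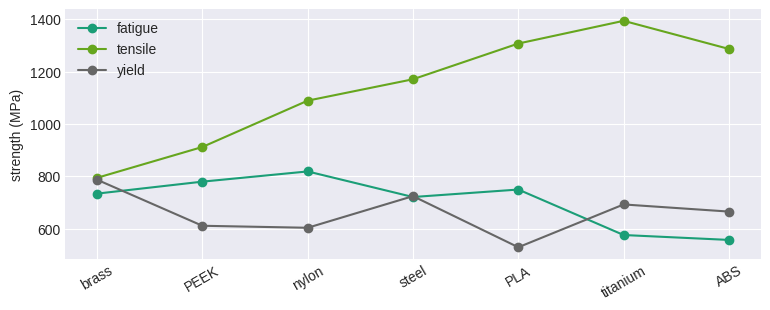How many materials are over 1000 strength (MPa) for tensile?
5

Above 1000: nylon, steel, PLA, titanium, ABS.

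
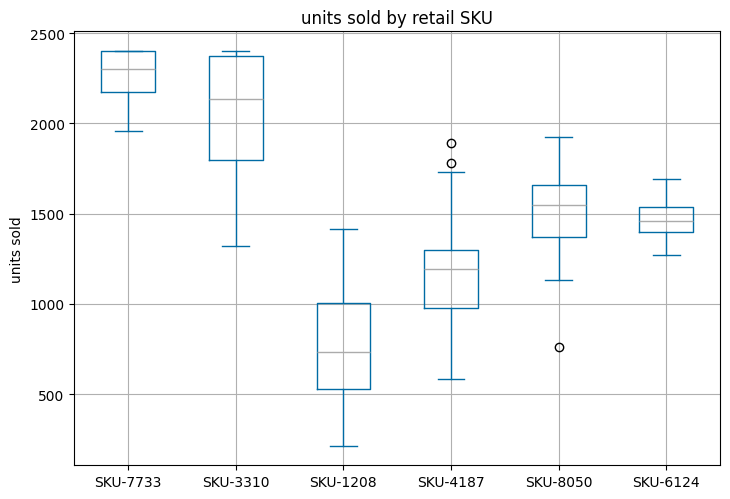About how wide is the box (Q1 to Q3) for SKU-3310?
Q3 ≈ 2400, Q1 ≈ 1800; IQR ≈ 600.

≈ 600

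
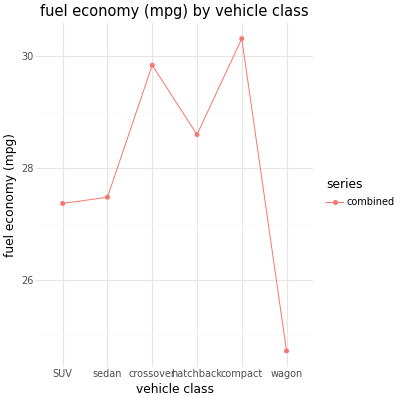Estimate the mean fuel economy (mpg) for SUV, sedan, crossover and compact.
≈ 28.88

(27.5 + 27.5 + 30.0 + 30.5) / 4 ≈ 28.88.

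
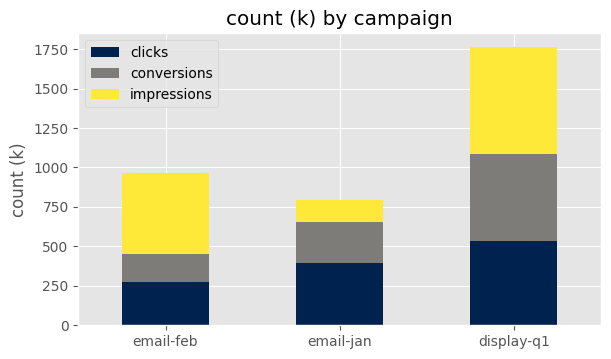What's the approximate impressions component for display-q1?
impressions top ≈ 1800, bottom ≈ 1000; segment ≈ 800.

≈ 800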